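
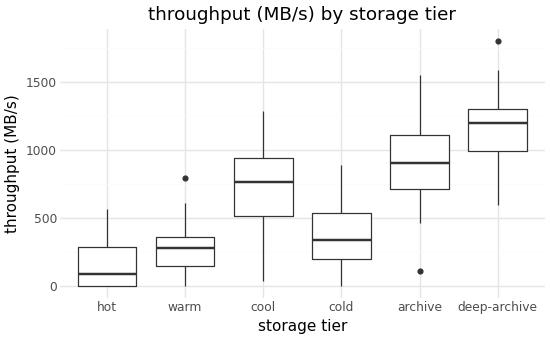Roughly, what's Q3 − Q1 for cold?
≈ 300

Q3 ≈ 500, Q1 ≈ 200; IQR ≈ 300.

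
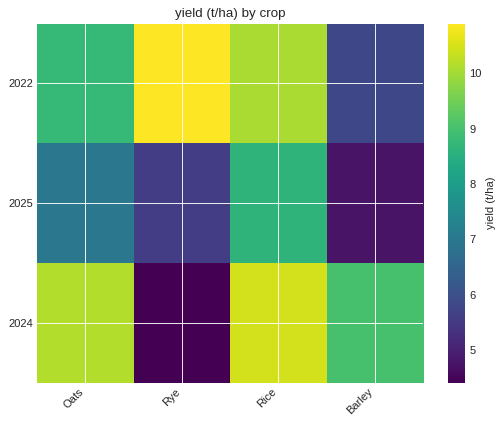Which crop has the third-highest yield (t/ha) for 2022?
Oats

Top 4 for 2022: Rye ≈ 11, Rice ≈ 10, Oats ≈ 9, Barley ≈ 6.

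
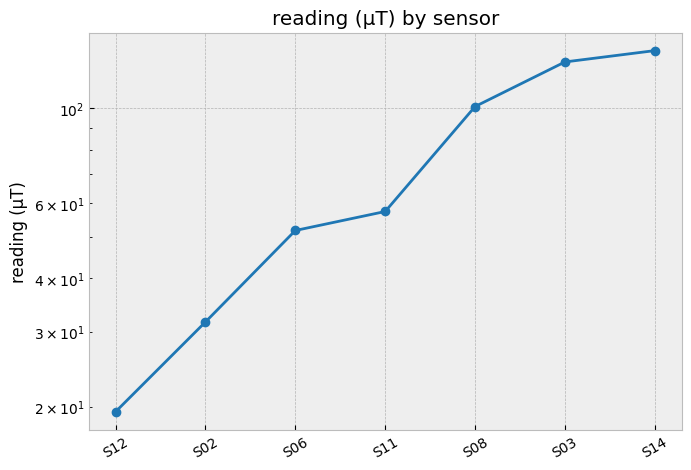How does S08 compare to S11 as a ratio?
≈ 1.67×

S08 ≈ 100, S11 ≈ 60; 100/60 ≈ 1.67.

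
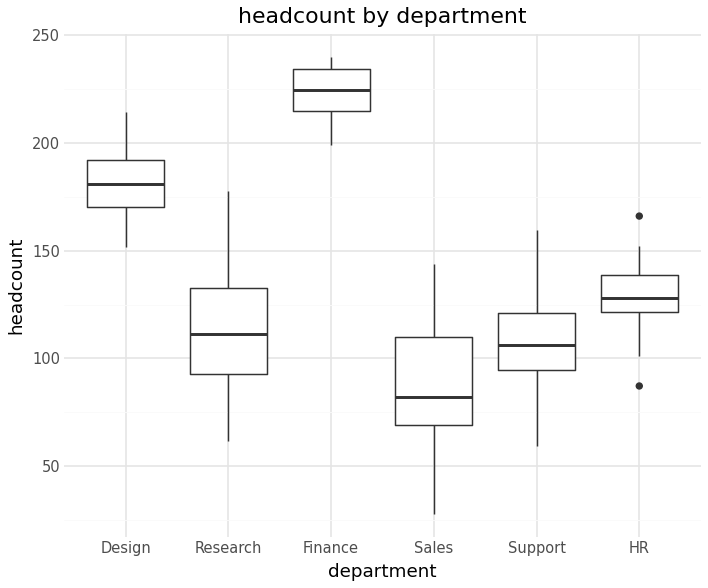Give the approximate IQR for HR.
Q3 ≈ 140, Q1 ≈ 120; IQR ≈ 20.

≈ 20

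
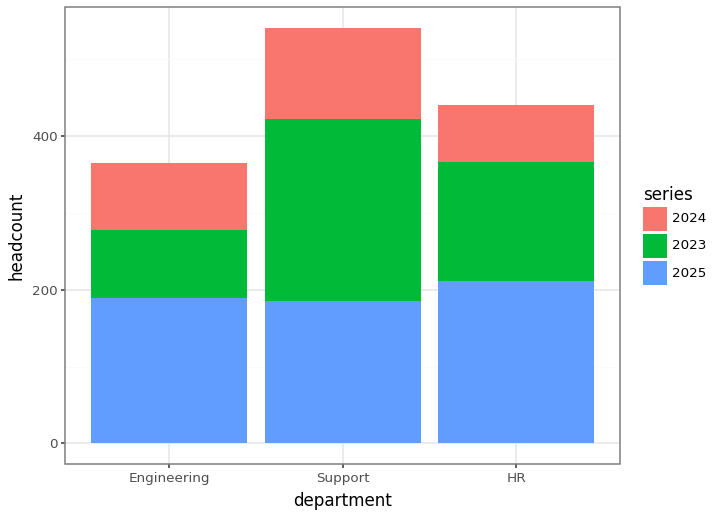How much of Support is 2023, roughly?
≈ 200

2023 top ≈ 400, bottom ≈ 200; segment ≈ 200.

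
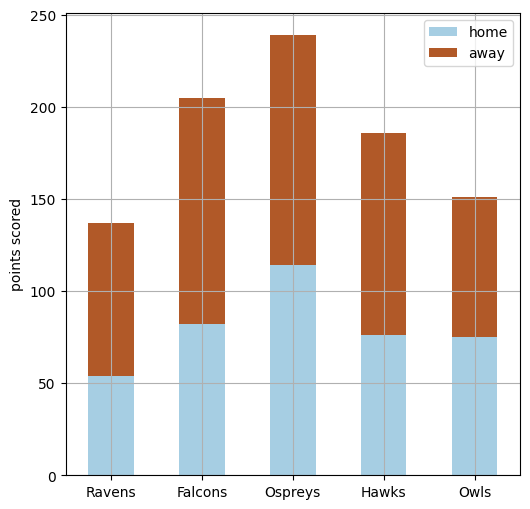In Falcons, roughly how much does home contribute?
home top ≈ 80, bottom ≈ 0; segment ≈ 80.

≈ 80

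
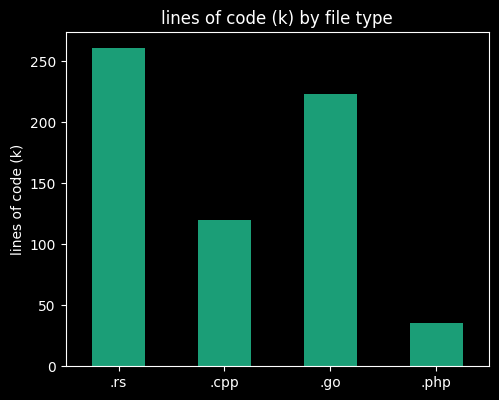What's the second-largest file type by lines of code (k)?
Top 3: .rs ≈ 250, .go ≈ 225, .cpp ≈ 125.

.go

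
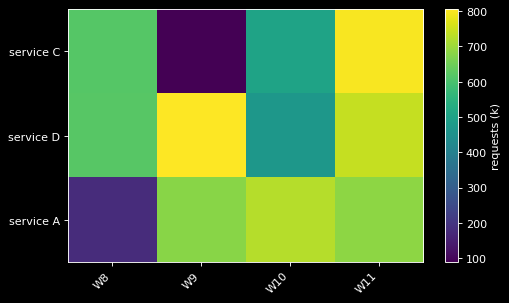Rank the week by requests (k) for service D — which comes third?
W8

Top 4 for service D: W9 ≈ 800, W11 ≈ 700, W8 ≈ 600, W10 ≈ 500.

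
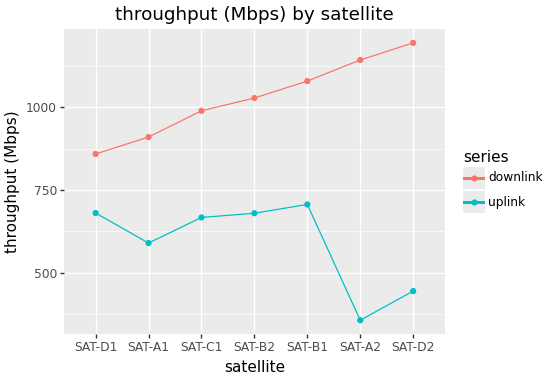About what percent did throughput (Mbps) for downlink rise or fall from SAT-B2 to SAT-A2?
SAT-B2 ≈ 1000, SAT-A2 ≈ 1100; (1100 − 1000) / 1000 ≈ +10%.

≈ +10%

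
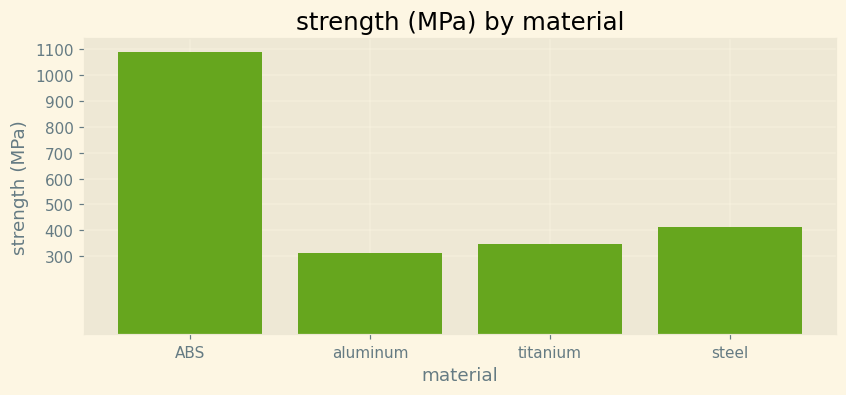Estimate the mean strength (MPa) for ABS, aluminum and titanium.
(1100 + 300 + 300) / 3 ≈ 567.

≈ 567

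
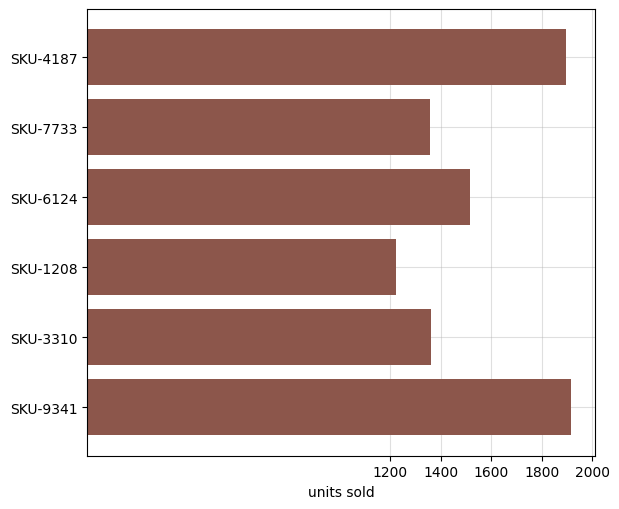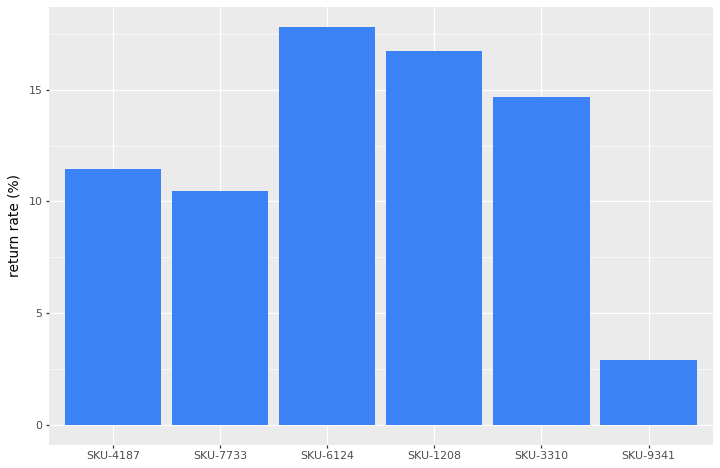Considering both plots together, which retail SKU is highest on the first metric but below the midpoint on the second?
SKU-9341

Chart 2 median return rate (%) ≈ 14; below-median retail SKUs: SKU-4187, SKU-7733, SKU-9341. Among those, SKU-9341 has the highest units sold (≈ 2000).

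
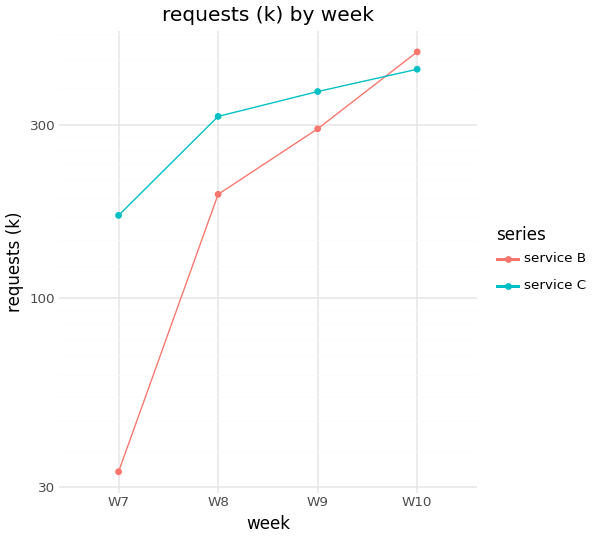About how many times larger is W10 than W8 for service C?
≈ 1.5×

W10 ≈ 450, W8 ≈ 300; 450/300 ≈ 1.5.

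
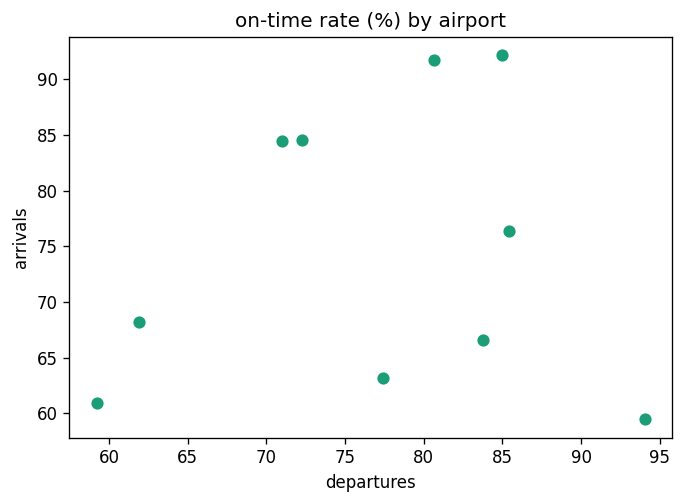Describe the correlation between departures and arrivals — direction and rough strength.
no clear correlation

Points are roughly uncorrelated; weak (|r| ≈ 0.1).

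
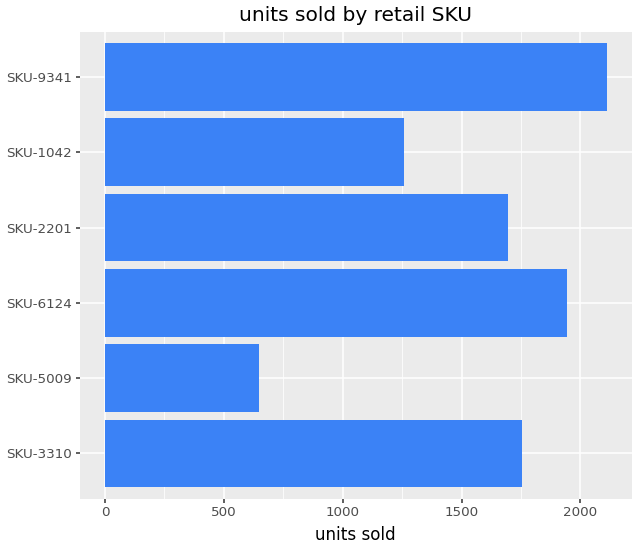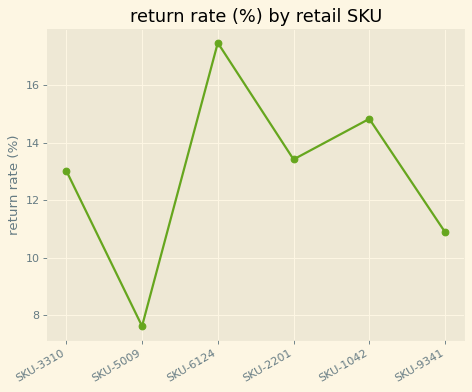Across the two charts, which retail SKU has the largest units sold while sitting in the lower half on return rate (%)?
SKU-9341

Chart 2 median return rate (%) ≈ 14; below-median retail SKUs: SKU-3310, SKU-5009, SKU-9341. Among those, SKU-9341 has the highest units sold (≈ 2200).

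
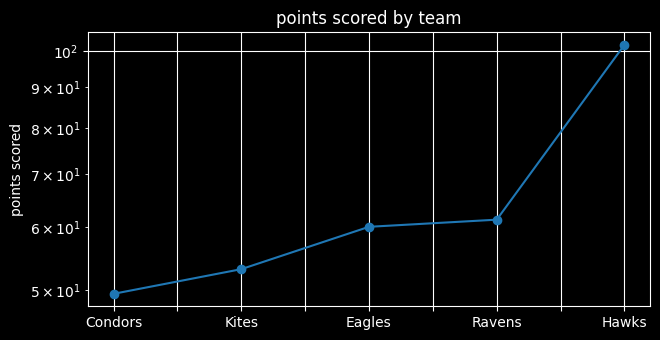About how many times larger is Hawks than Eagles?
≈ 1.67×

Hawks ≈ 100, Eagles ≈ 60; 100/60 ≈ 1.67.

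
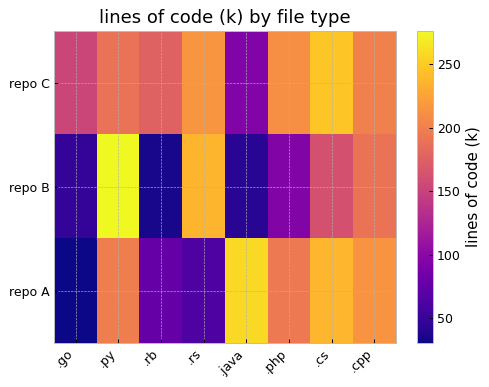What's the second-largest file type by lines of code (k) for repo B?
.rs

Top 3 for repo B: .py ≈ 275, .rs ≈ 225, .cpp ≈ 200.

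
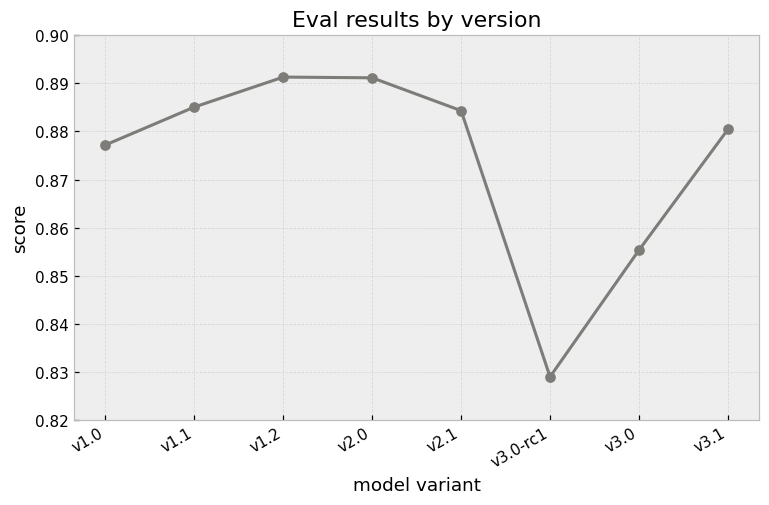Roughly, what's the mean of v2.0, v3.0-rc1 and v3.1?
(0.89 + 0.83 + 0.88) / 3 ≈ 0.87.

≈ 0.87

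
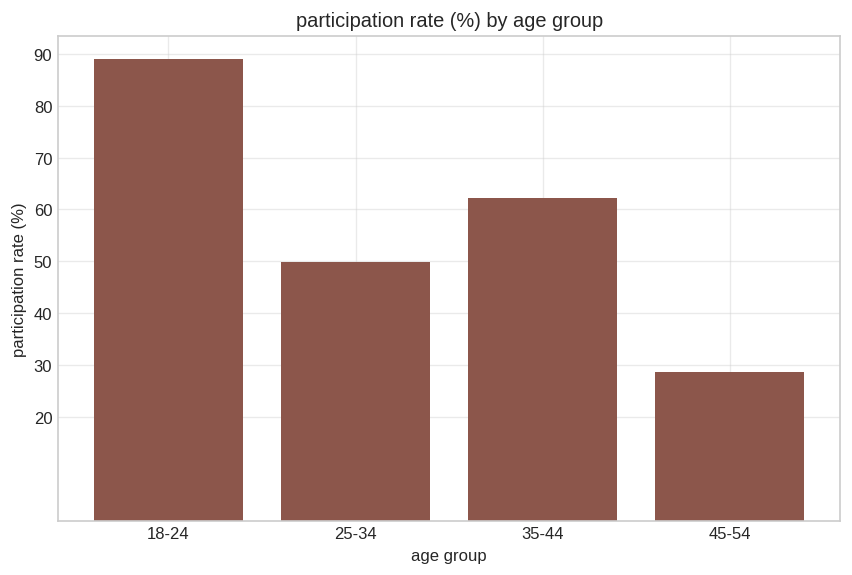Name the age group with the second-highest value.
Top 3: 18-24 ≈ 90, 35-44 ≈ 60, 25-34 ≈ 50.

35-44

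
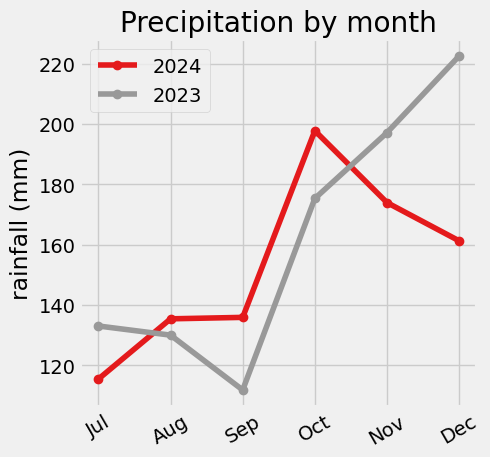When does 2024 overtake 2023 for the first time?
Jul: 2024 ≈ 120 vs 2023 ≈ 130 (not yet); Aug: 2024 ≈ 140 vs 2023 ≈ 130 (first crossover).

Aug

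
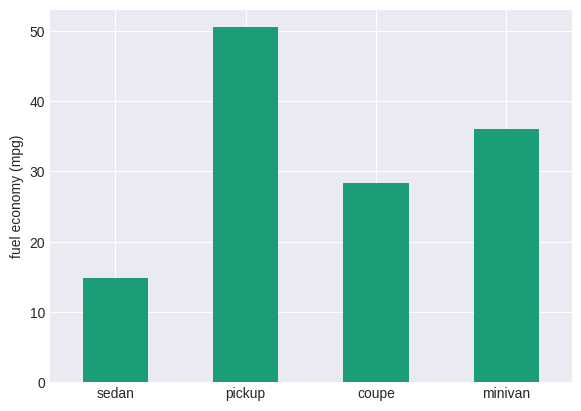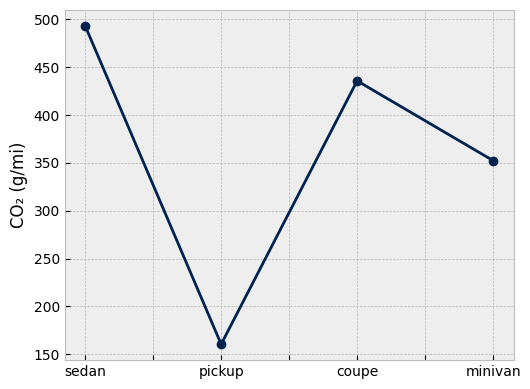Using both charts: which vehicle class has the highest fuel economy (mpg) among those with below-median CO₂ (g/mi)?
Chart 2 median CO₂ (g/mi) ≈ 400; below-median vehicle classes: pickup, minivan. Among those, pickup has the highest fuel economy (mpg) (≈ 50).

pickup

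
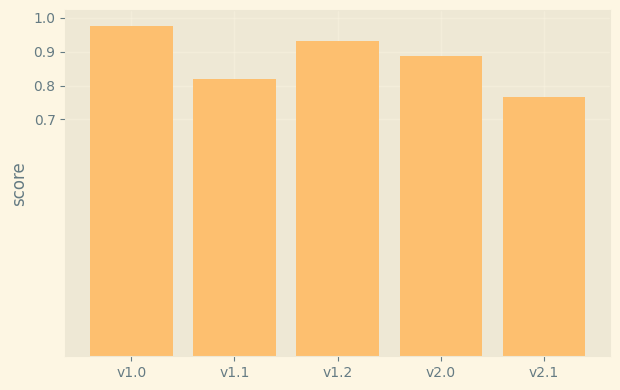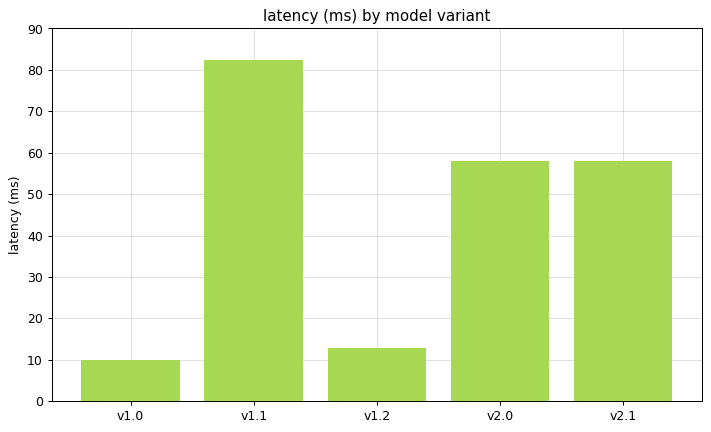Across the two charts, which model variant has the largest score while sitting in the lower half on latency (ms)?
Chart 2 median latency (ms) ≈ 60; below-median model variants: v1.0, v1.2. Among those, v1.0 has the highest score (≈ 1).

v1.0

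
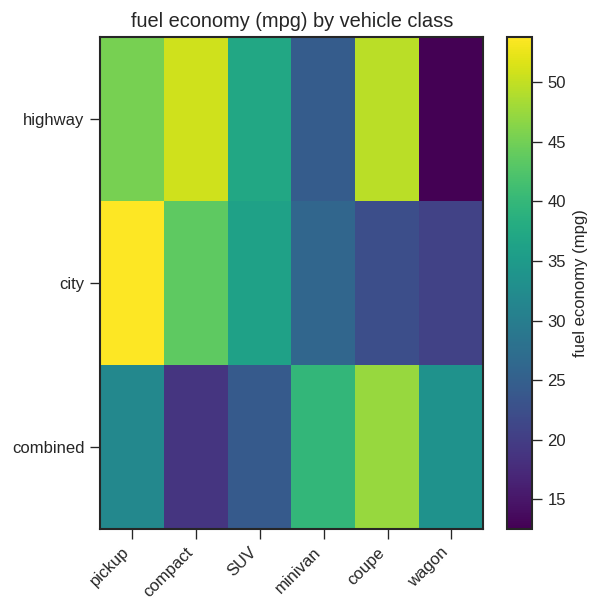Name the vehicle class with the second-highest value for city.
compact

Top 3 for city: pickup ≈ 55, compact ≈ 45, SUV ≈ 35.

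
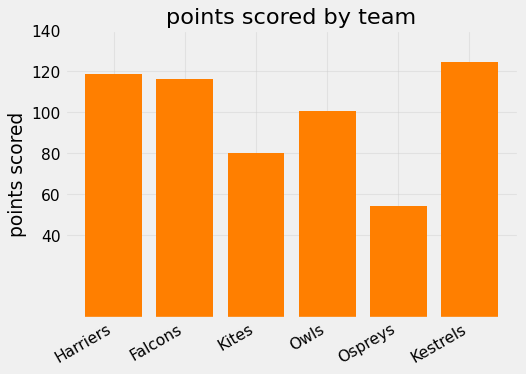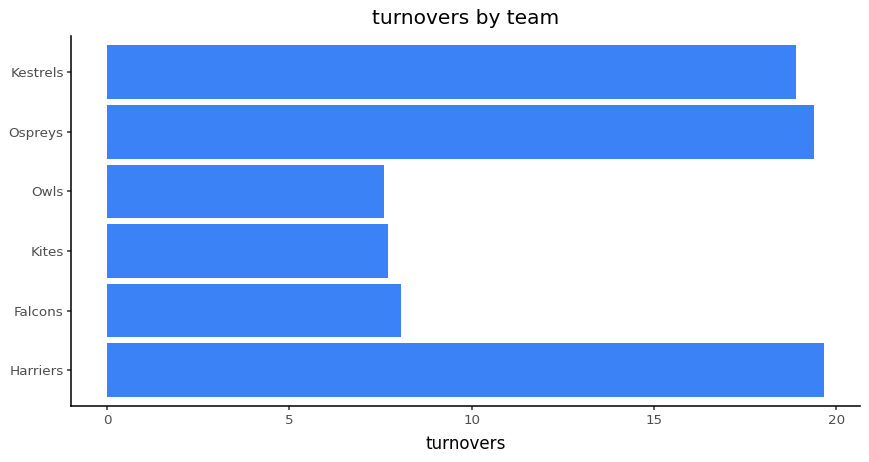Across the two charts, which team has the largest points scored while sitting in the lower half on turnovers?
Chart 2 median turnovers ≈ 14; below-median teams: Falcons, Kites, Owls. Among those, Falcons has the highest points scored (≈ 120).

Falcons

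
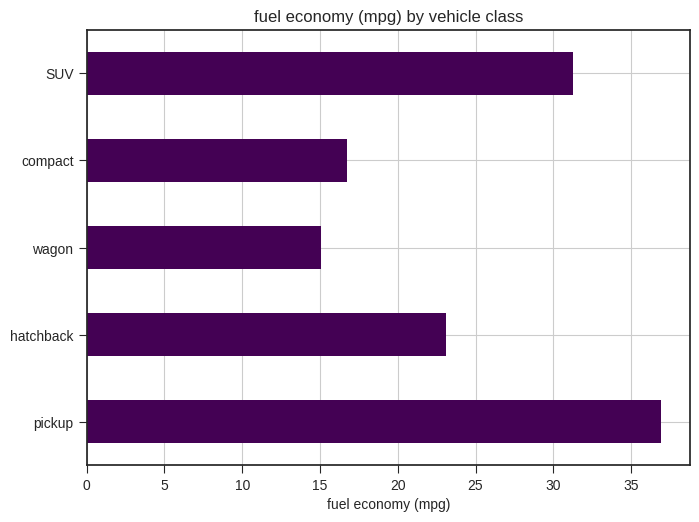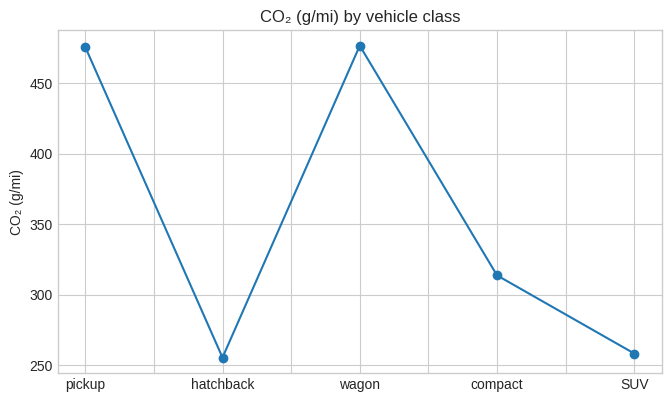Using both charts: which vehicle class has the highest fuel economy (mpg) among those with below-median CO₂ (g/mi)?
SUV

Chart 2 median CO₂ (g/mi) ≈ 300; below-median vehicle classes: hatchback, SUV. Among those, SUV has the highest fuel economy (mpg) (≈ 30).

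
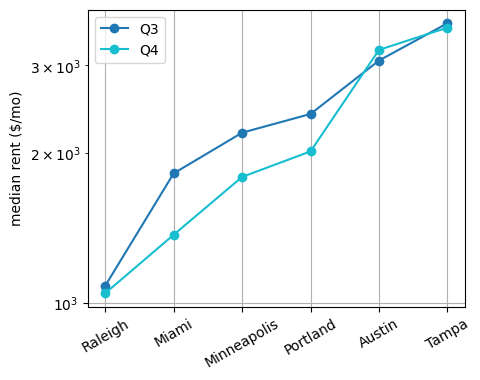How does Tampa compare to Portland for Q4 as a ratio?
≈ 1.75×

Tampa ≈ 3500, Portland ≈ 2000; 3500/2000 ≈ 1.75.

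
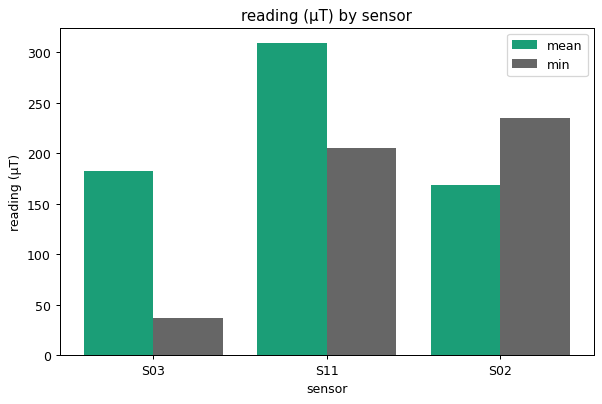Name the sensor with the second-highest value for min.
Top 3 for min: S02 ≈ 250, S11 ≈ 200, S03 ≈ 50.

S11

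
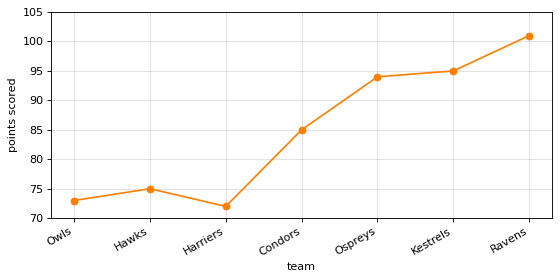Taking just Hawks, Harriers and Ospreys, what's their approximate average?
≈ 80

(75 + 70 + 95) / 3 ≈ 80.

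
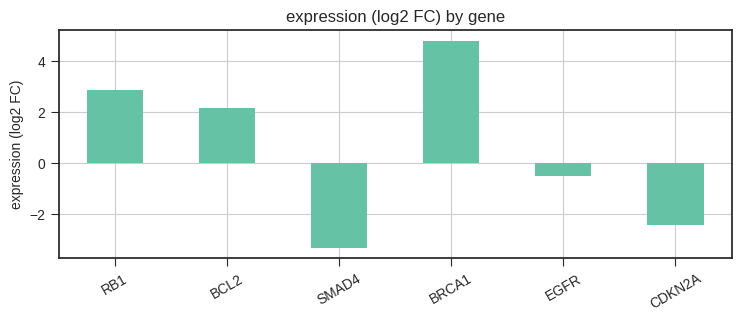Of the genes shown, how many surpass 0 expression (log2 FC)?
3

Above 0: RB1, BCL2, BRCA1.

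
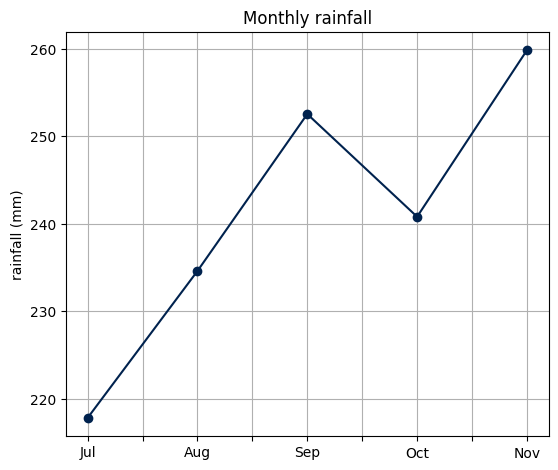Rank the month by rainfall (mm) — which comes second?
Top 3: Nov ≈ 260, Sep ≈ 255, Oct ≈ 240.

Sep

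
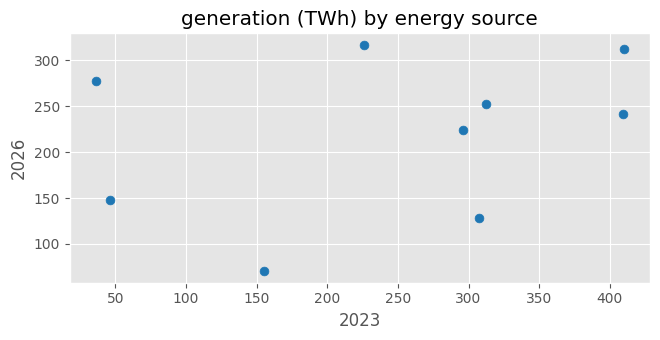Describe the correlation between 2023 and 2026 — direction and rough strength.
positive, weak

Points are positively correlated; weak (|r| ≈ 0.3).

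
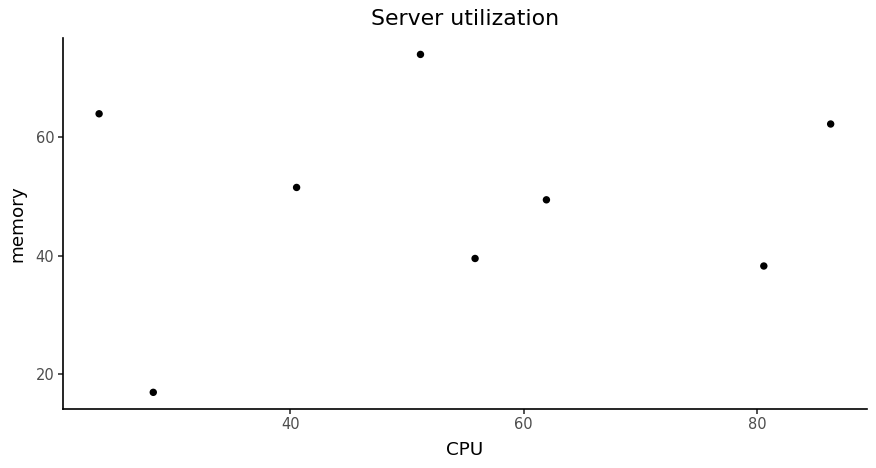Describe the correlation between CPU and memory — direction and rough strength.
no clear correlation

Points are roughly uncorrelated; weak (|r| ≈ 0.1).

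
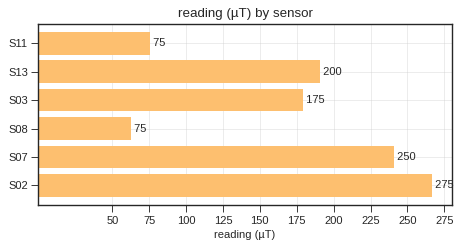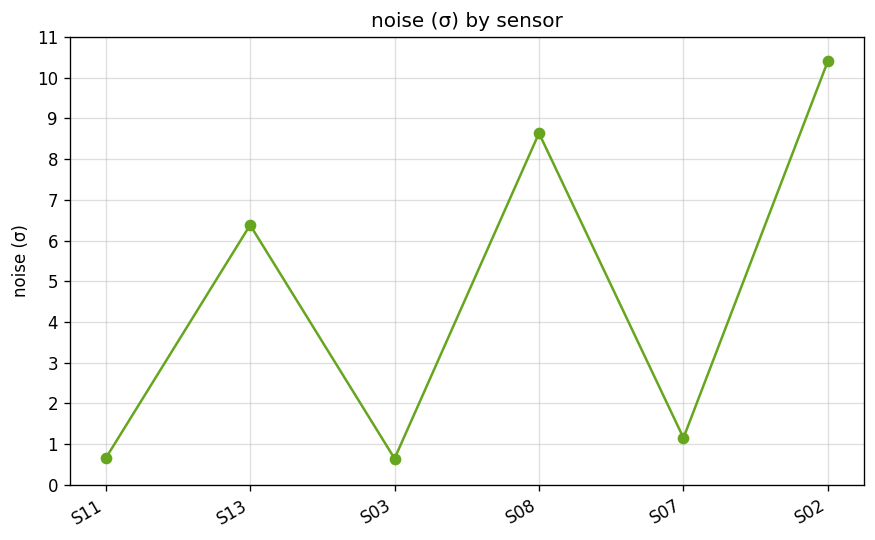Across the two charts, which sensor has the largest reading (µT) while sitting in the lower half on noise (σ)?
Chart 2 median noise (σ) ≈ 4; below-median sensors: S11, S03, S07. Among those, S07 has the highest reading (µT) (≈ 250).

S07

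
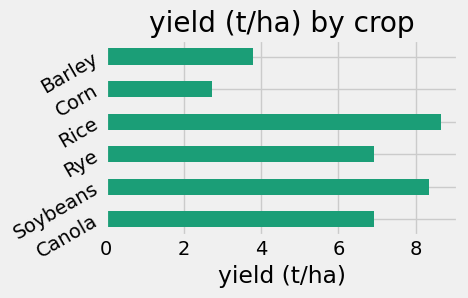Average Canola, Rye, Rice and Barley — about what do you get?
≈ 7

(7 + 7 + 9 + 4) / 4 ≈ 7.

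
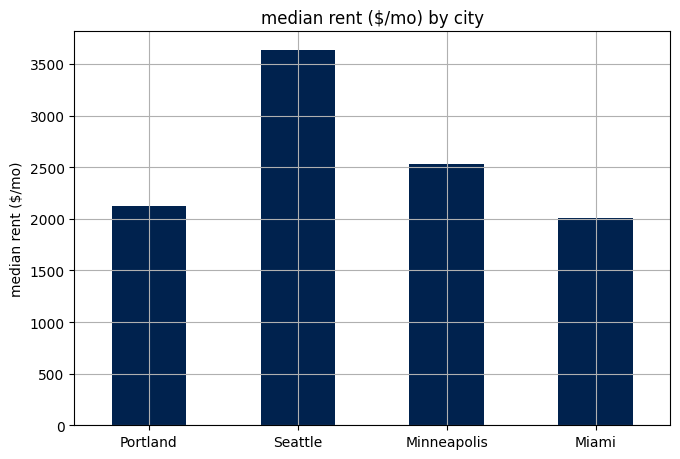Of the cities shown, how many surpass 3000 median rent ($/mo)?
1

Above 3000: Seattle.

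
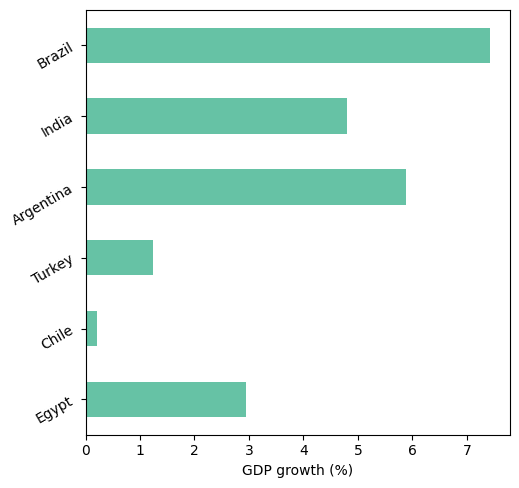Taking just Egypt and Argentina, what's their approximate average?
≈ 4

(3 + 6) / 2 ≈ 4.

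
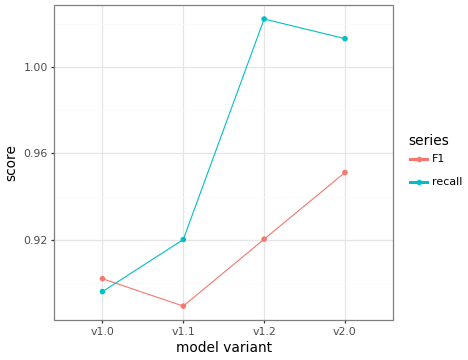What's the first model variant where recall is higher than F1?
v1.0: recall ≈ 0.90 vs F1 ≈ 0.90 (not yet); v1.1: recall ≈ 0.92 vs F1 ≈ 0.88 (first crossover).

v1.1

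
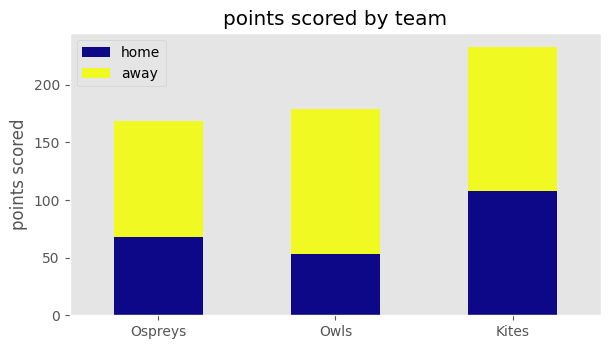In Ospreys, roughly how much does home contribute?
home top ≈ 60, bottom ≈ 0; segment ≈ 60.

≈ 60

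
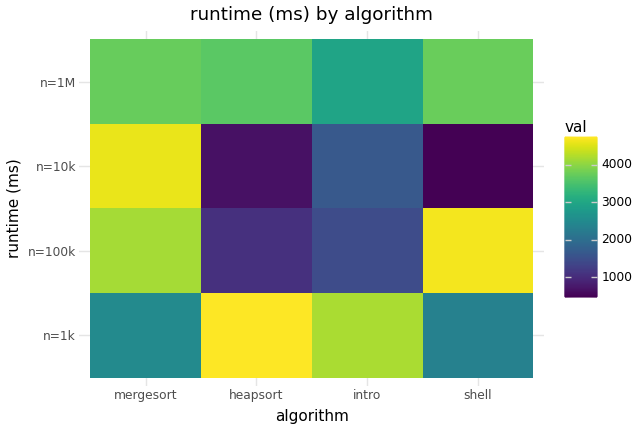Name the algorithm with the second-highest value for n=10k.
Top 3 for n=10k: mergesort ≈ 4500, intro ≈ 1500, heapsort ≈ 500.

intro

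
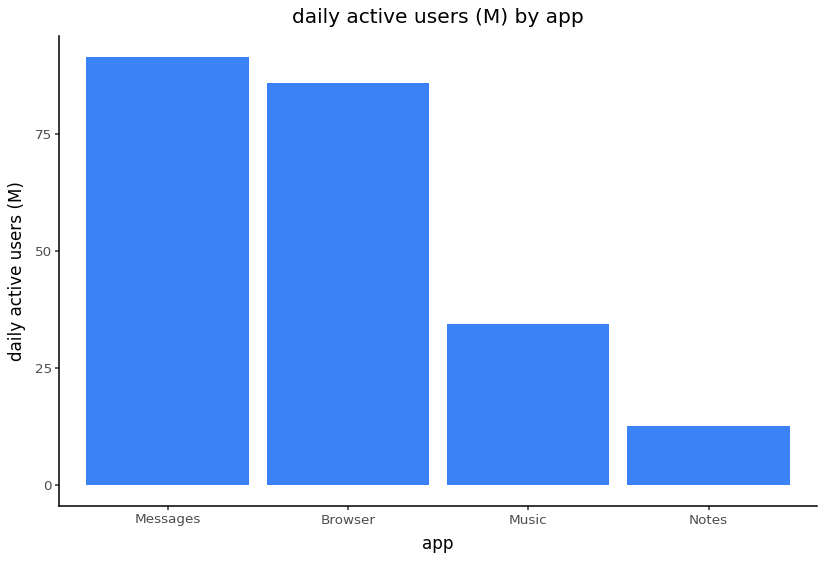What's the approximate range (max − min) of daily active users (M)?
Max Messages ≈ 90, min Notes ≈ 10; range ≈ 80.

≈ 80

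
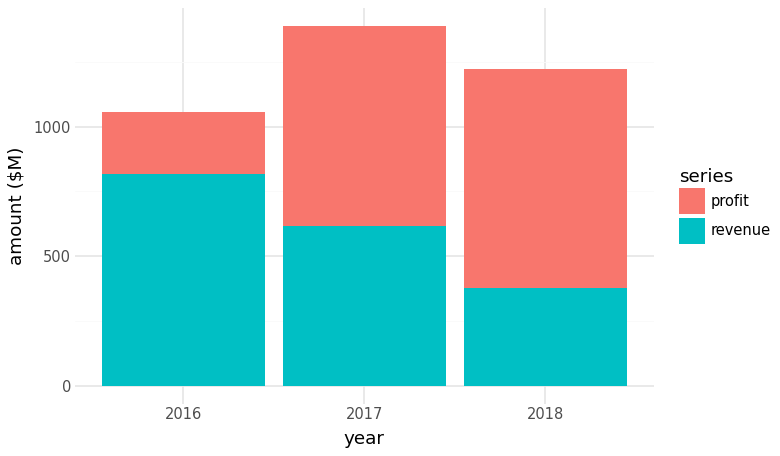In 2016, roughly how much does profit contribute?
profit top ≈ 1000, bottom ≈ 800; segment ≈ 200.

≈ 200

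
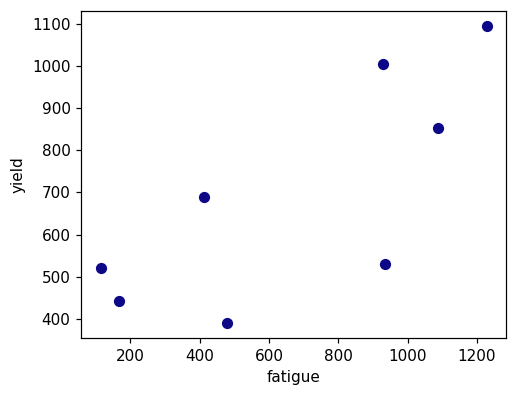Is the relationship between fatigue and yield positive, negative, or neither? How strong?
Points are positively correlated; strong (|r| ≈ 0.8).

positive, strong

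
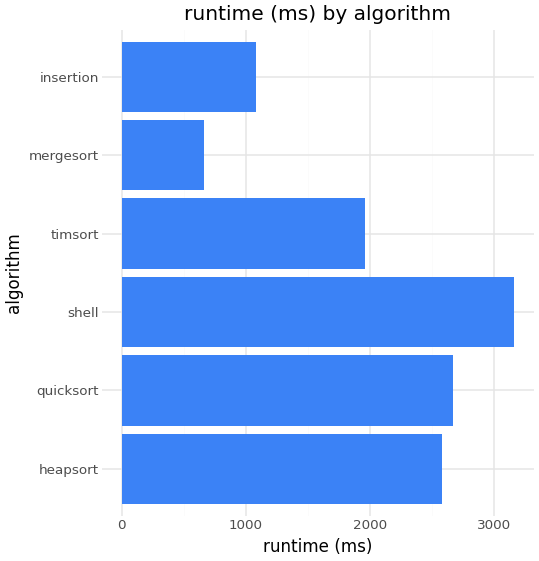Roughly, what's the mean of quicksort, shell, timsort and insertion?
≈ 2125

(2500 + 3000 + 2000 + 1000) / 4 ≈ 2125.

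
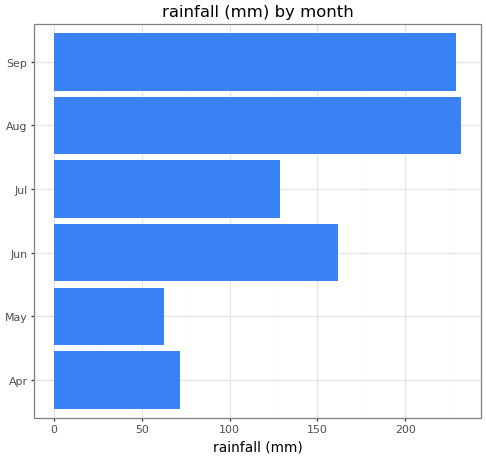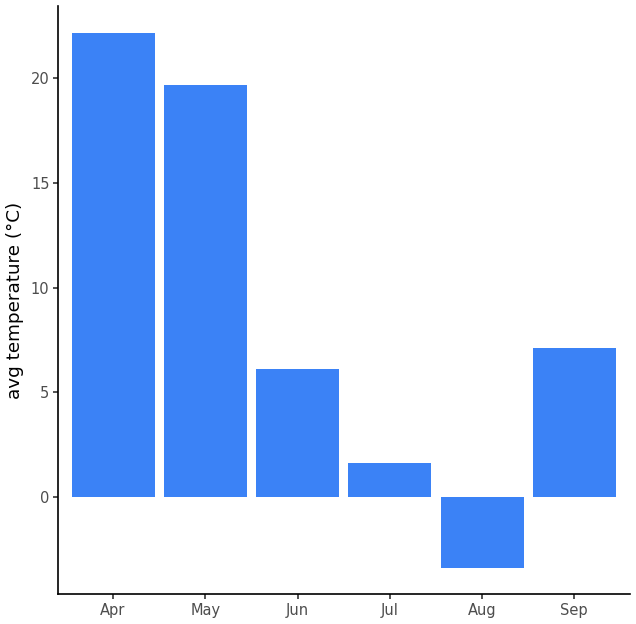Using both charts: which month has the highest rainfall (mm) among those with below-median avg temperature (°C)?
Aug

Chart 2 median avg temperature (°C) ≈ 5; below-median months: Jun, Jul, Aug. Among those, Aug has the highest rainfall (mm) (≈ 225).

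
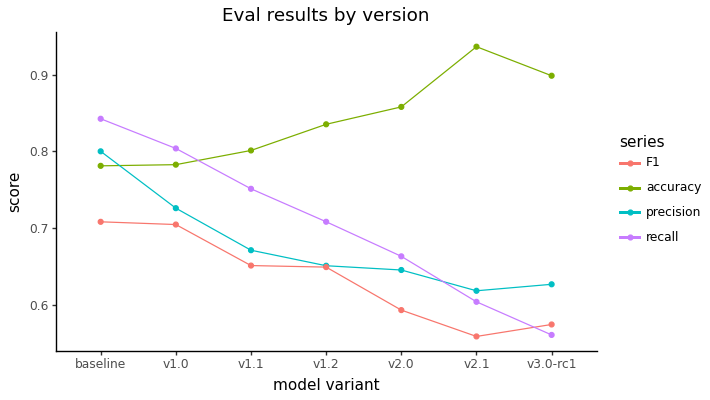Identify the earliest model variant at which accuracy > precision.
v1.0

baseline: accuracy ≈ 0.80 vs precision ≈ 0.80 (not yet); v1.0: accuracy ≈ 0.80 vs precision ≈ 0.75 (first crossover).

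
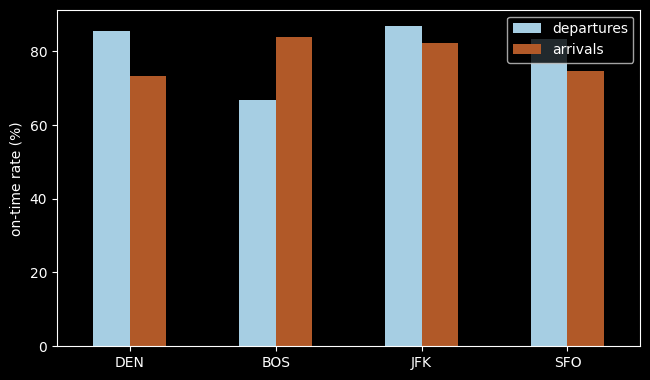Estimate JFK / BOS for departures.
JFK ≈ 90, BOS ≈ 70; 90/70 ≈ 1.29.

≈ 1.29×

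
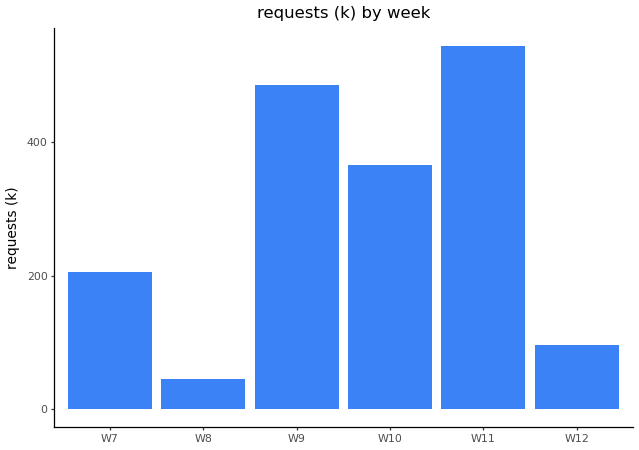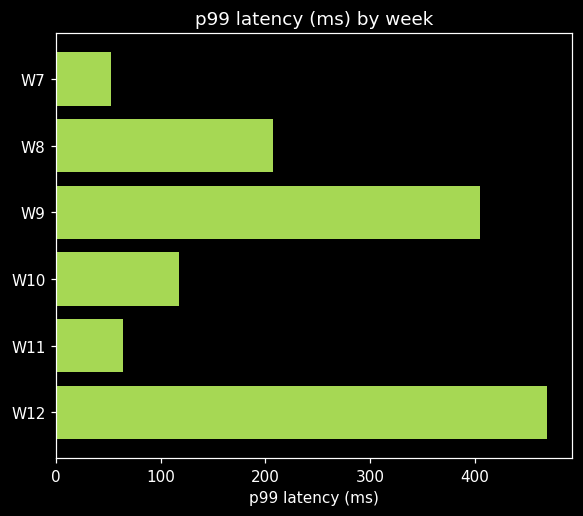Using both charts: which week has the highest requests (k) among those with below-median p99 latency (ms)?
W11

Chart 2 median p99 latency (ms) ≈ 150; below-median weeks: W7, W10, W11. Among those, W11 has the highest requests (k) (≈ 550).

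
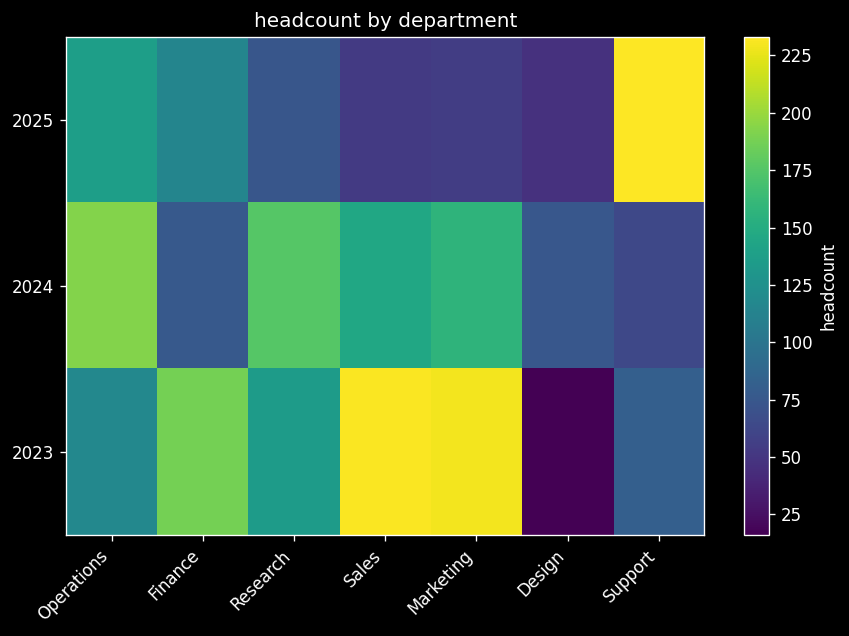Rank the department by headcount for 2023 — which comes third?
Top 4 for 2023: Sales ≈ 240, Marketing ≈ 220, Finance ≈ 180, Research ≈ 140.

Finance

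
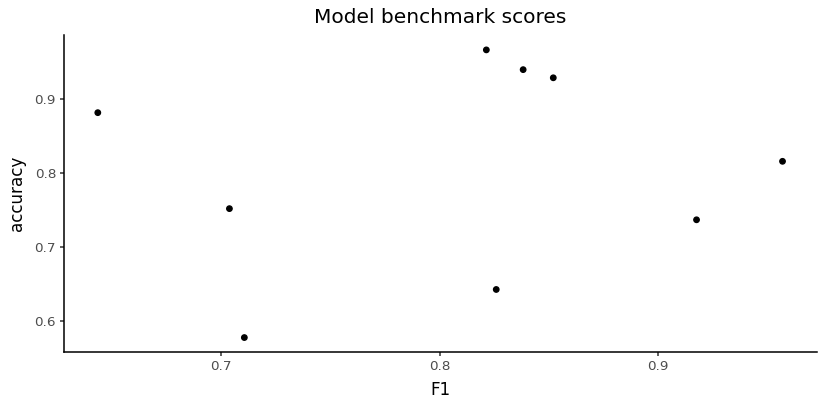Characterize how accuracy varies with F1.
Points are roughly uncorrelated; weak (|r| ≈ 0.2).

no clear correlation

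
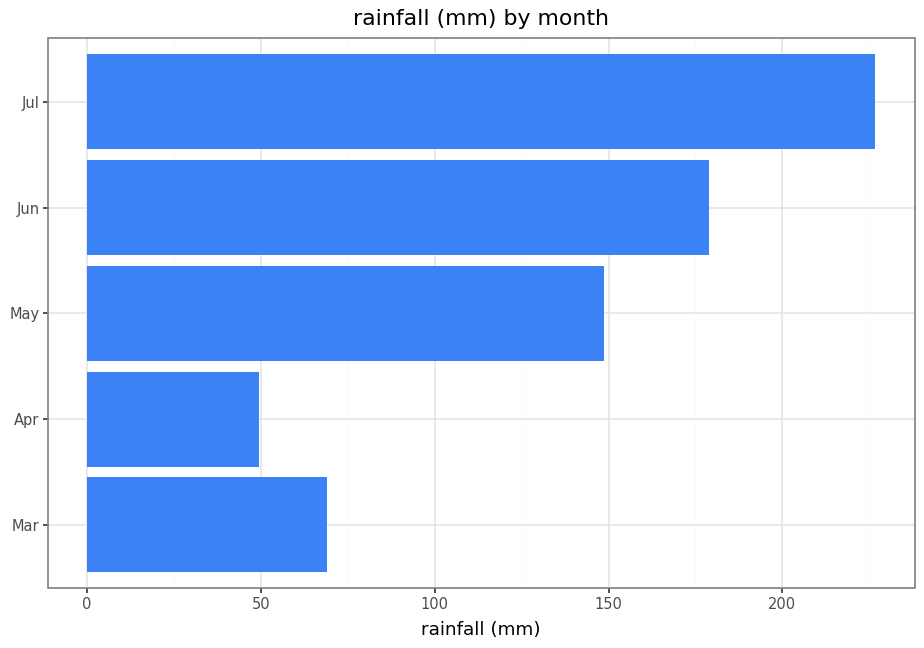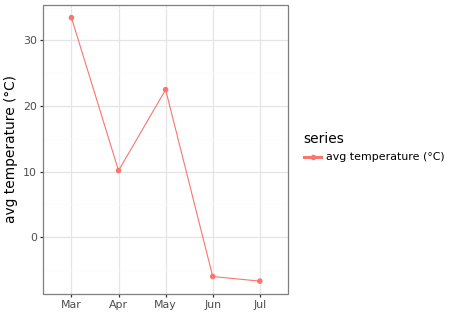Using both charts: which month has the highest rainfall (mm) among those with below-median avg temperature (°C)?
Chart 2 median avg temperature (°C) ≈ 10; below-median months: Jun, Jul. Among those, Jul has the highest rainfall (mm) (≈ 225).

Jul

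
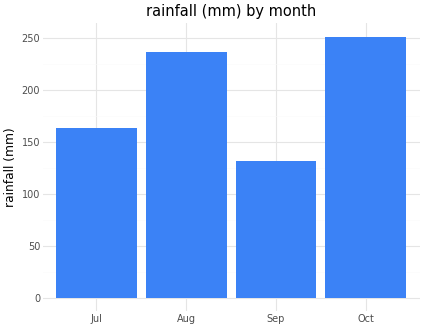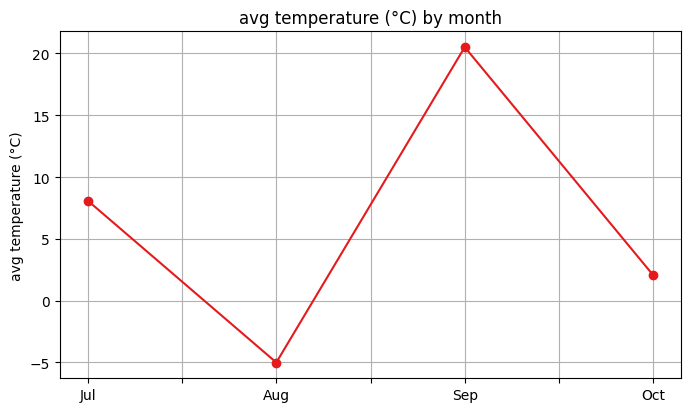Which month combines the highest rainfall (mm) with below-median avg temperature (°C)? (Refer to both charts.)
Oct

Chart 2 median avg temperature (°C) ≈ 6; below-median months: Aug, Oct. Among those, Oct has the highest rainfall (mm) (≈ 250).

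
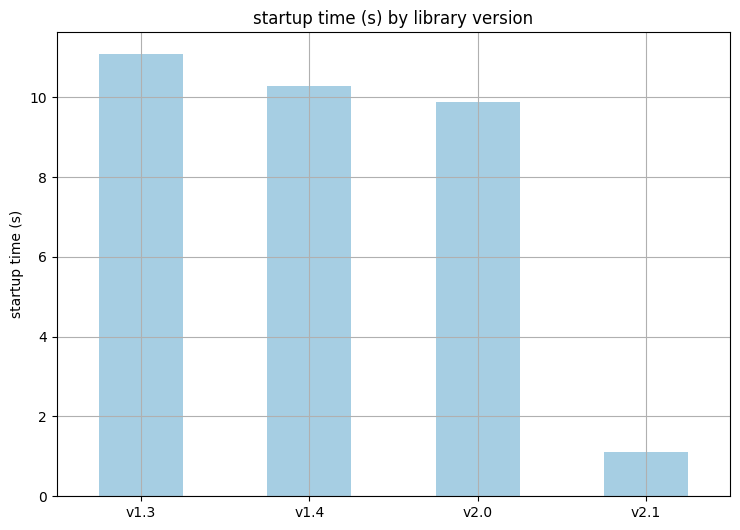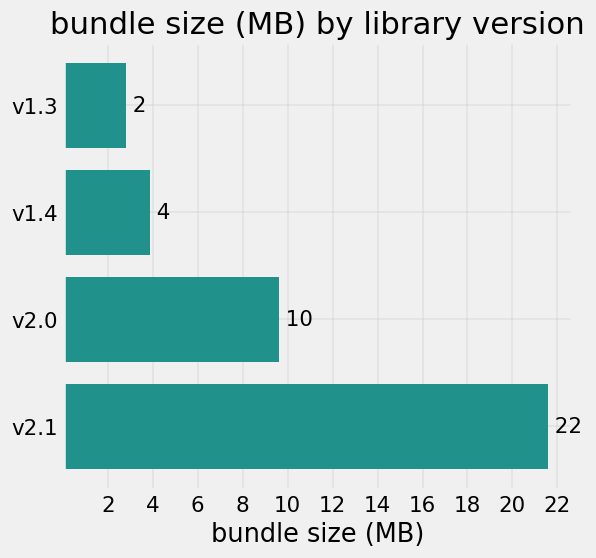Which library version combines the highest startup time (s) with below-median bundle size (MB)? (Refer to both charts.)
Chart 2 median bundle size (MB) ≈ 6; below-median library versions: v1.3, v1.4. Among those, v1.3 has the highest startup time (s) (≈ 12).

v1.3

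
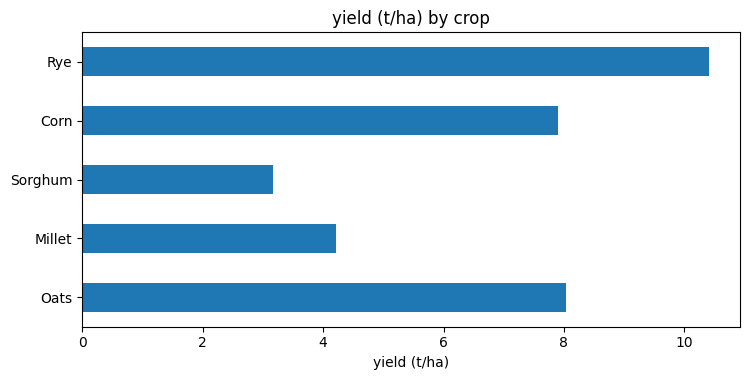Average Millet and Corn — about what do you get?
(4 + 8) / 2 ≈ 6.

≈ 6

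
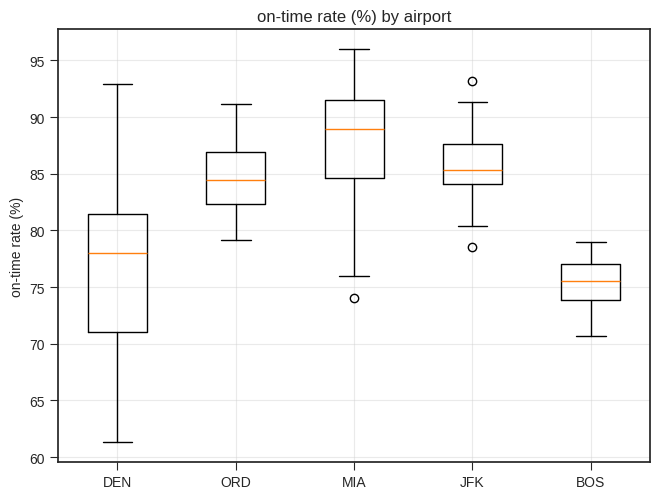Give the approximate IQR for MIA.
≈ 8

Q3 ≈ 92, Q1 ≈ 84; IQR ≈ 8.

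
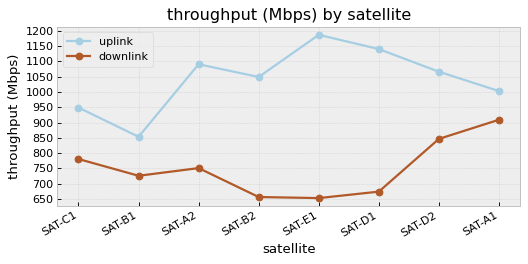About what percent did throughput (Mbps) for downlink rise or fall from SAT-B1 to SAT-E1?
≈ -13.3%

SAT-B1 ≈ 750, SAT-E1 ≈ 650; (650 − 750) / 750 ≈ -13.3%.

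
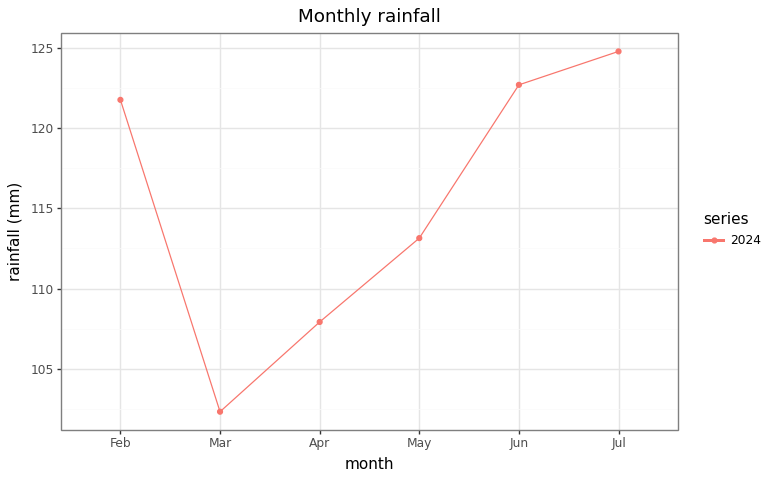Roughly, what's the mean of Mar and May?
≈ 108

(102 + 114) / 2 ≈ 108.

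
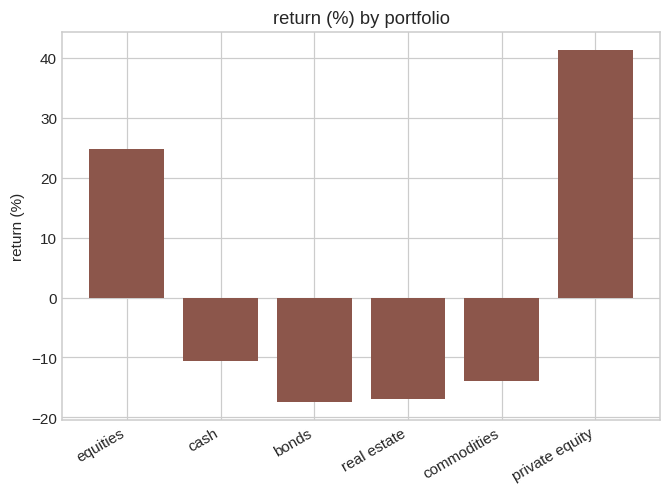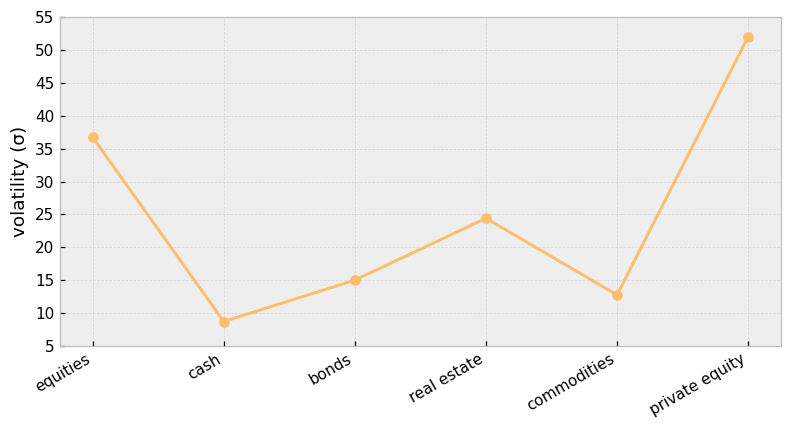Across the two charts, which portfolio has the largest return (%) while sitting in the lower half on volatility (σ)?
cash

Chart 2 median volatility (σ) ≈ 20; below-median portfolios: cash, bonds, commodities. Among those, cash has the highest return (%) (≈ -10).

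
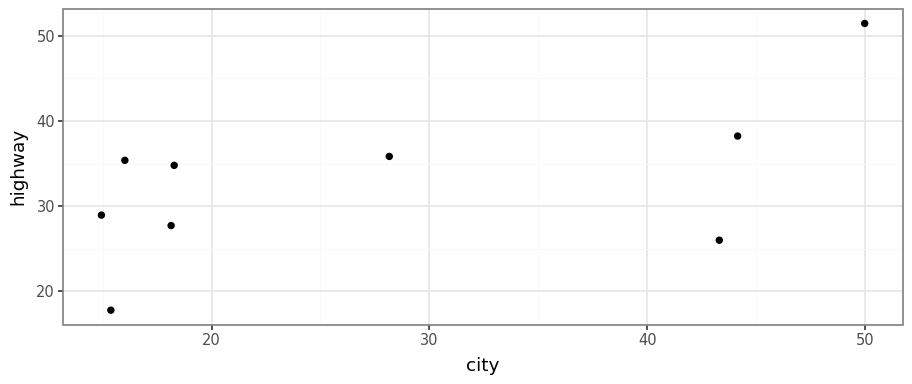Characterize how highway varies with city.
Points are positively correlated; moderate (|r| ≈ 0.6).

positive, moderate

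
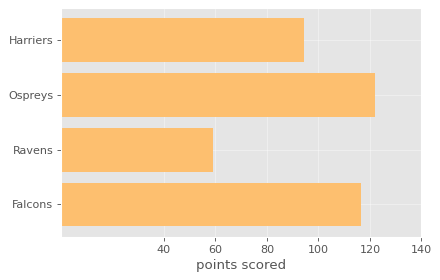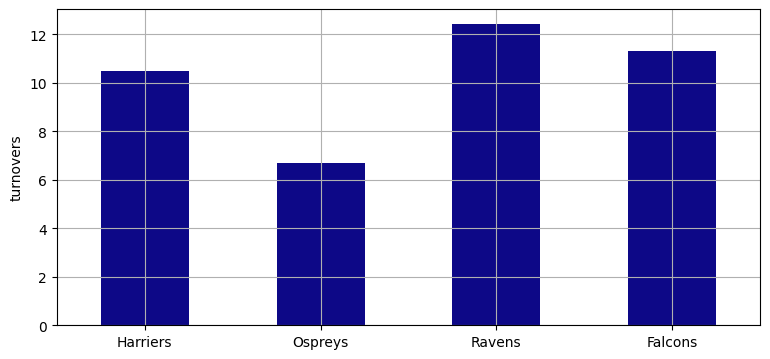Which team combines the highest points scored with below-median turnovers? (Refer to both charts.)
Chart 2 median turnovers ≈ 10; below-median teams: Harriers, Ospreys. Among those, Ospreys has the highest points scored (≈ 120).

Ospreys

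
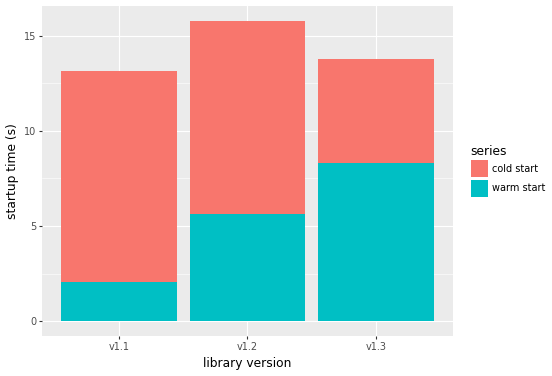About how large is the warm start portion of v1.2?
warm start top ≈ 6, bottom ≈ 0; segment ≈ 6.

≈ 6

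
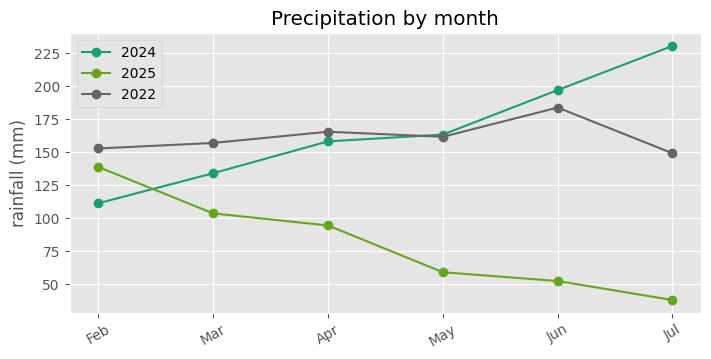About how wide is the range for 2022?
≈ 40

Max Jun ≈ 180, min Jul ≈ 140; range ≈ 40.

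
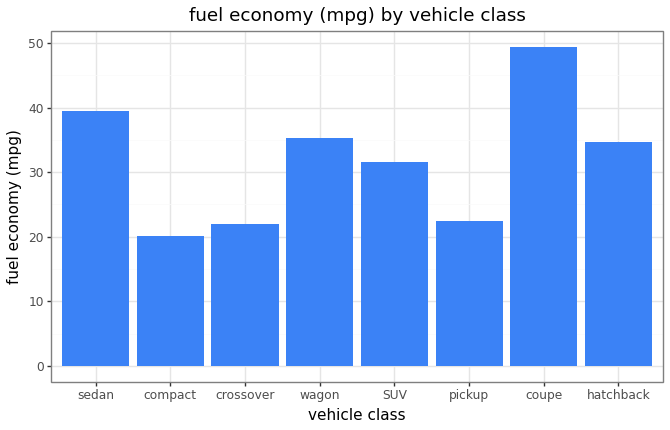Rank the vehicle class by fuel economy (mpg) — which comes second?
Top 3: coupe ≈ 50, sedan ≈ 40, wagon ≈ 35.

sedan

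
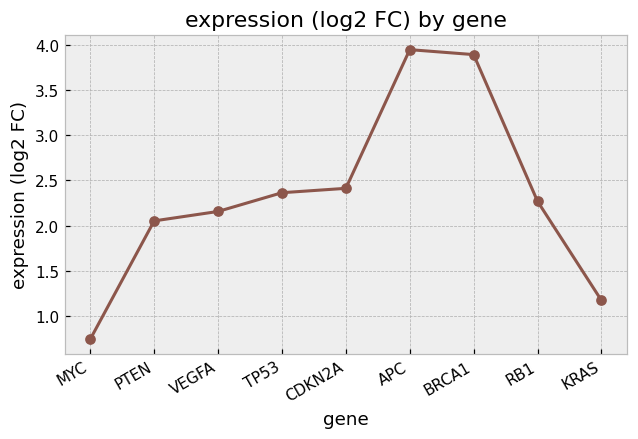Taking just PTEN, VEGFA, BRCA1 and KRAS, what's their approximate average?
(2.0 + 2.0 + 4.0 + 1.0) / 4 ≈ 2.25.

≈ 2.25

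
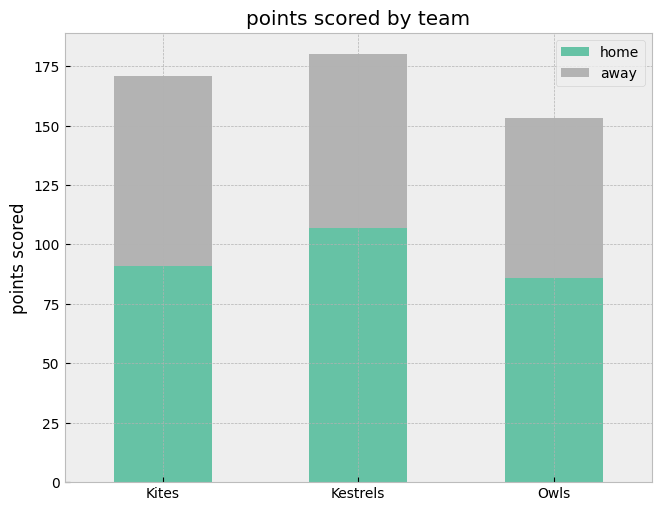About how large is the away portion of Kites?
away top ≈ 180, bottom ≈ 100; segment ≈ 80.

≈ 80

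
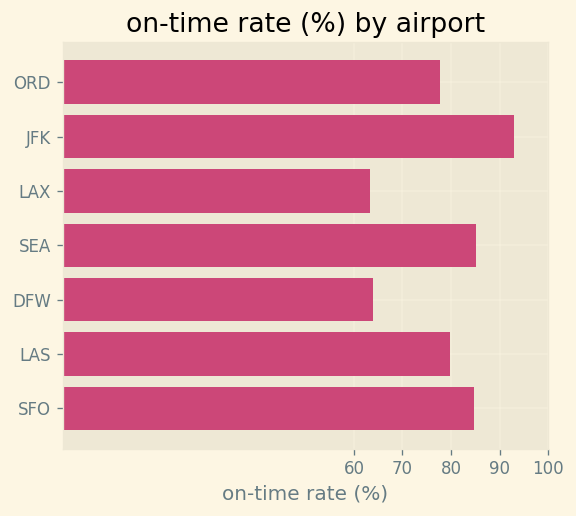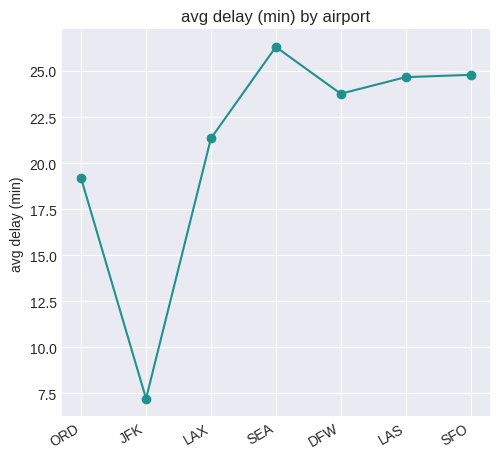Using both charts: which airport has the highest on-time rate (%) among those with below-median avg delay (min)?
Chart 2 median avg delay (min) ≈ 25; below-median airports: ORD, JFK, LAX. Among those, JFK has the highest on-time rate (%) (≈ 90).

JFK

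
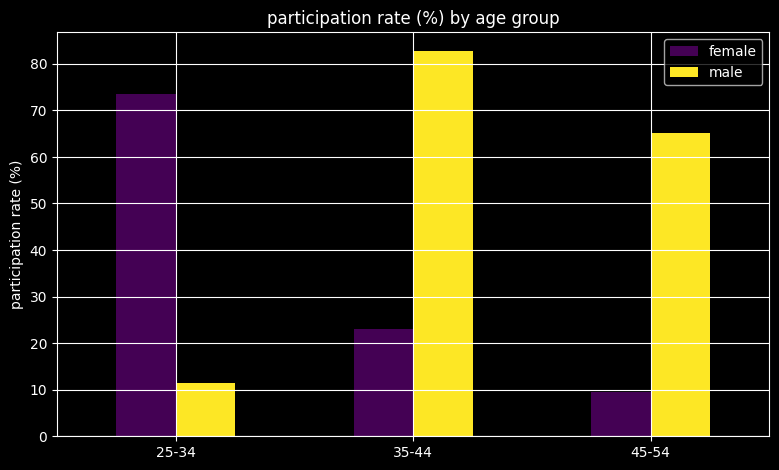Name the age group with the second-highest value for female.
35-44

Top 3 for female: 25-34 ≈ 70, 35-44 ≈ 20, 45-54 ≈ 10.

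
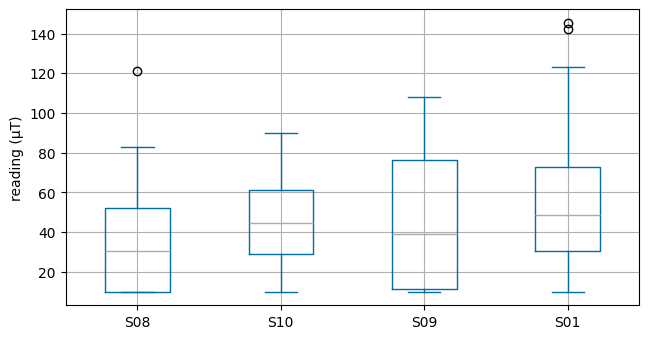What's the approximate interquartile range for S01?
≈ 45

Q3 ≈ 75, Q1 ≈ 30; IQR ≈ 45.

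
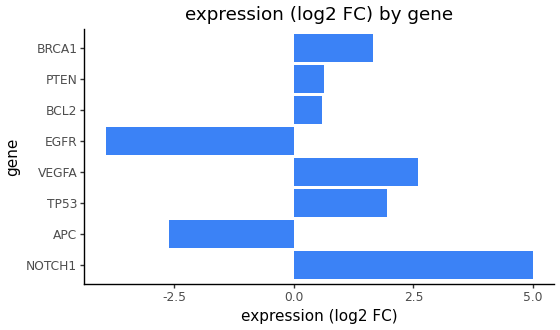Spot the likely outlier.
EGFR

EGFR ≈ -4; the rest sit between ≈ -3 and ≈ 5.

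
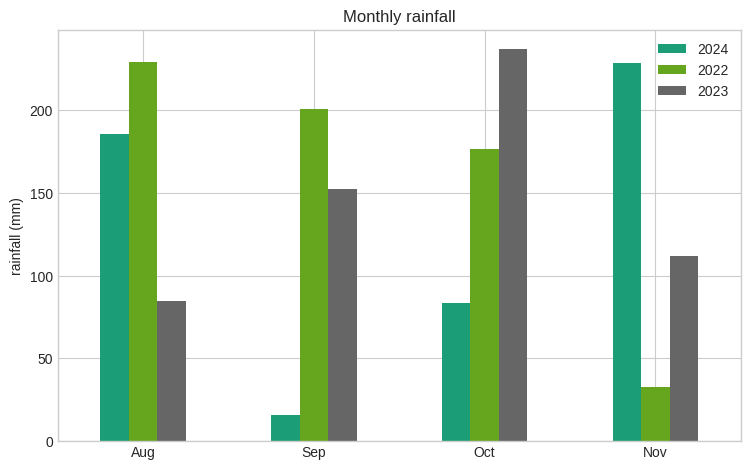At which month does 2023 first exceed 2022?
Sep: 2023 ≈ 160 vs 2022 ≈ 200 (not yet); Oct: 2023 ≈ 240 vs 2022 ≈ 180 (first crossover).

Oct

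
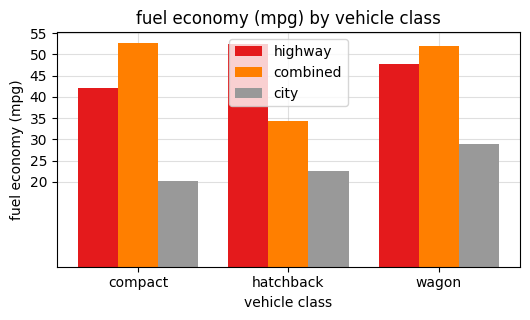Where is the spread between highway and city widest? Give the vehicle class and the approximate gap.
hatchback, ≈ 30 mpg

hatchback: highway ≈ 50, city ≈ 20 → gap ≈ 30. Next-largest (compact) is only ≈ 20.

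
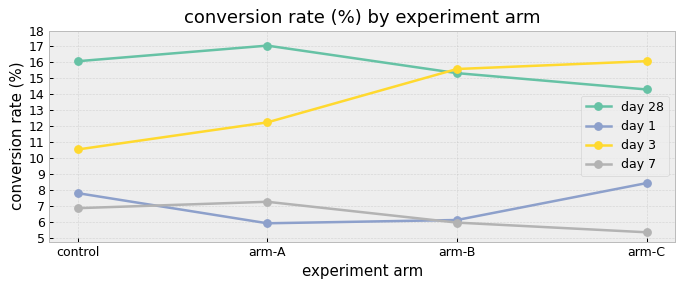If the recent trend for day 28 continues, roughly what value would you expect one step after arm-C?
≈ 12.5

Last three: 17, 15, 14 → slope ≈ -1.5/step → next ≈ 12.5.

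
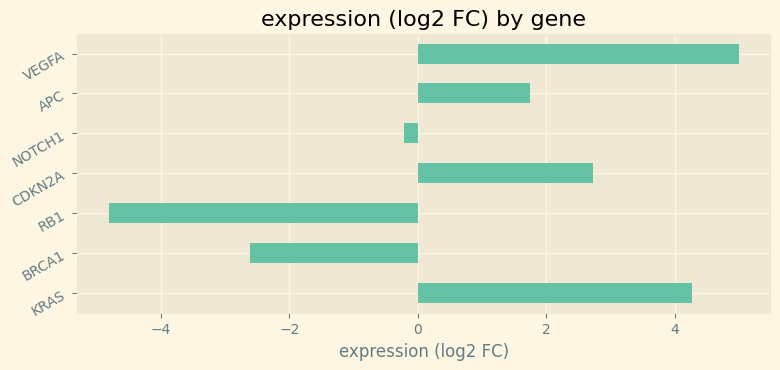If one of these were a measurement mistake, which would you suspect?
RB1

RB1 ≈ -5; the rest sit between ≈ -3 and ≈ 5.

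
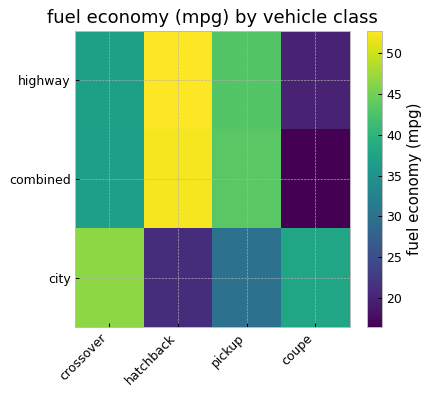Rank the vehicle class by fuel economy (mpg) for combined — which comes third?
Top 4 for combined: hatchback ≈ 50, pickup ≈ 45, crossover ≈ 35, coupe ≈ 15.

crossover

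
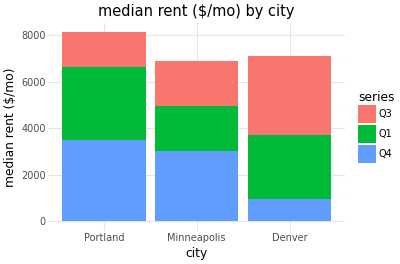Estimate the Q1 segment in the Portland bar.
Q1 top ≈ 7000, bottom ≈ 4000; segment ≈ 3000.

≈ 3000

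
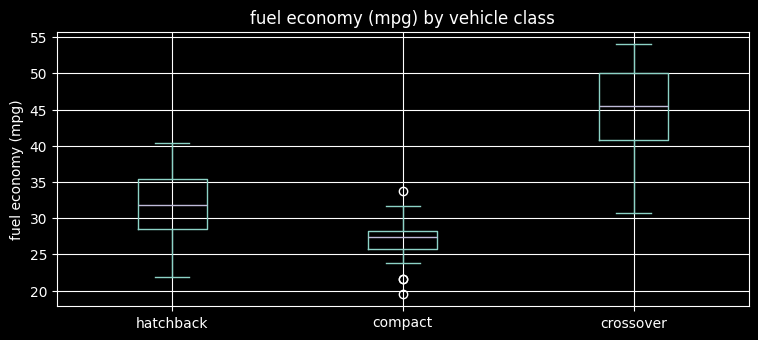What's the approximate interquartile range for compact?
≈ 2

Q3 ≈ 28, Q1 ≈ 26; IQR ≈ 2.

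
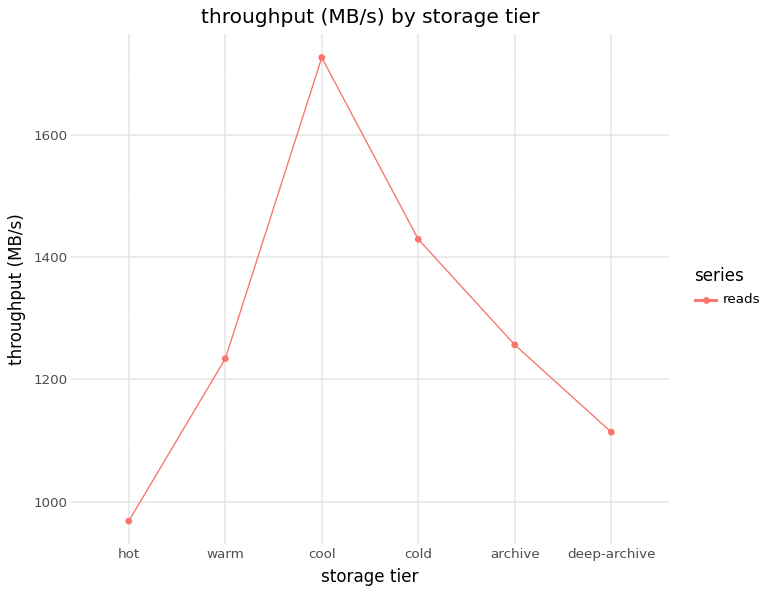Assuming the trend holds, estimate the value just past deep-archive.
≈ 950

Last three: 1400, 1300, 1100 → slope ≈ -150/step → next ≈ 950.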